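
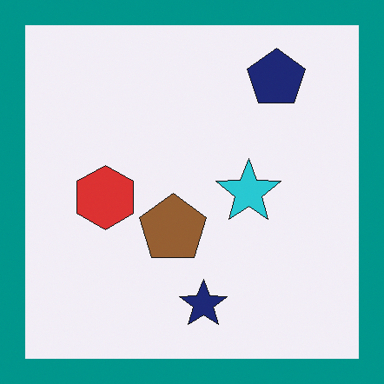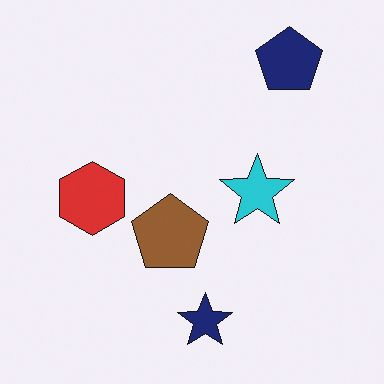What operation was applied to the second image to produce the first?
The first image is the second framed with a teal border.

A solid teal frame runs around the edge of the first image, with the content slightly shrunk inside it.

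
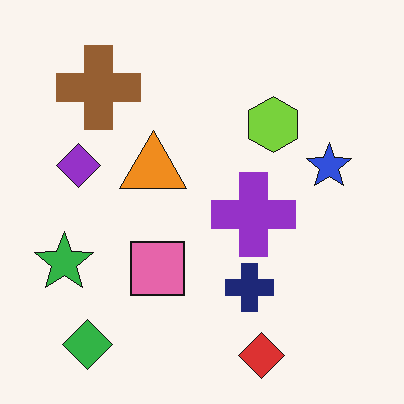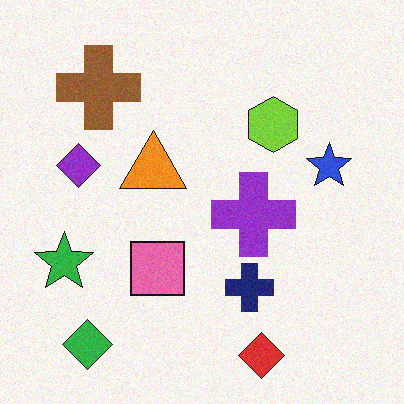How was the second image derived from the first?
The transformation is: degraded with a light layer of grain.

Random speckle covers the whole image, including the flat background.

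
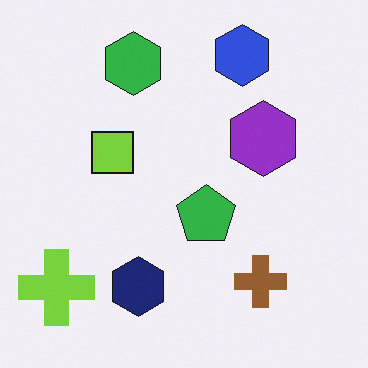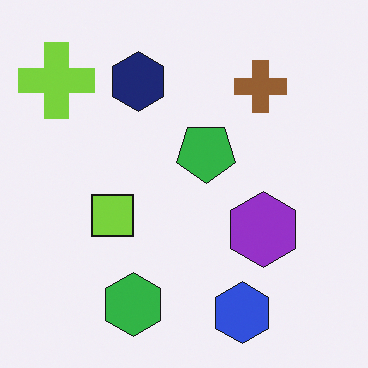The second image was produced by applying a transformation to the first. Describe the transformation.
The image was flipped vertically (top ↔ bottom).

The blue hexagon is in the top of the first image and the bottom of the second — shapes on opposite sides of the horizontal midline have swapped in a mirror flip.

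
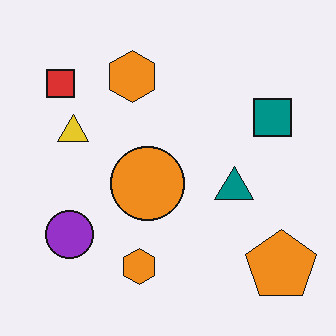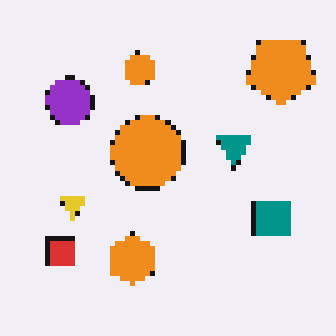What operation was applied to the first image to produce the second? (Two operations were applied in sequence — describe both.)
The transformation is: lightly pixelated (a mild mosaic effect), then flipped vertically (top ↔ bottom).

Shapes are reduced to large square blocks; fine edges and outlines are lost — a downscale-then-upscale (mosaic) effect. The orange pentagon is in the bottom-right of the first image and the top-right of the second — shapes on opposite sides of the horizontal midline have swapped in a mirror flip.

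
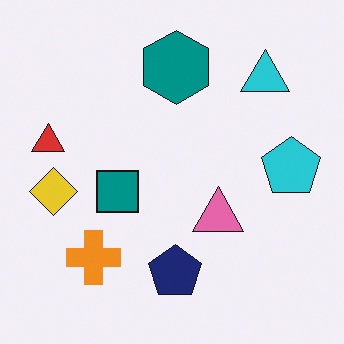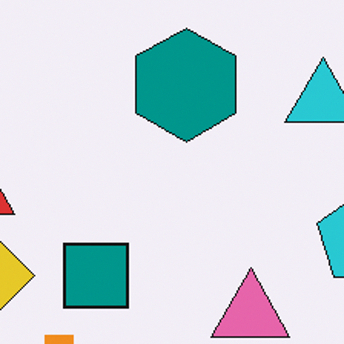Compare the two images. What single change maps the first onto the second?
Cropped to a modestly smaller region and rescaled.

The visible shapes are larger and the field of view is narrower; shapes near the original edges may be partly or wholly outside the frame — a crop-and-rescale.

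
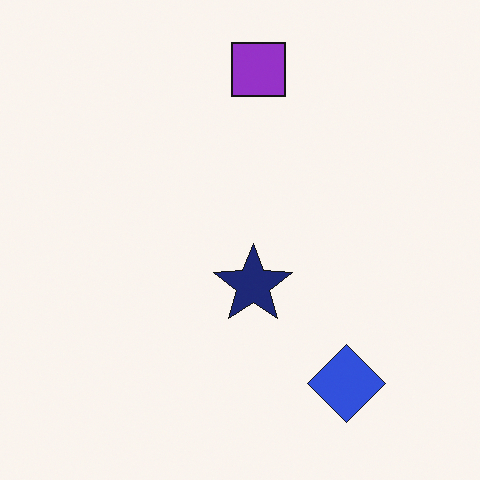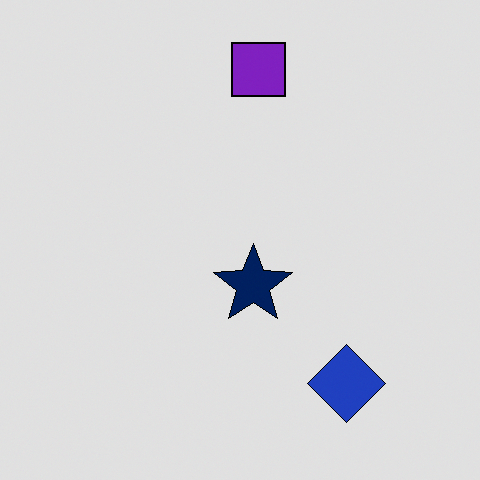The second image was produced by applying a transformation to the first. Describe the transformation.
Posterized to a reduced palette.

Each flat color has snapped to a coarser quantized level — most visibly, the near-white background has dropped to a flat grey.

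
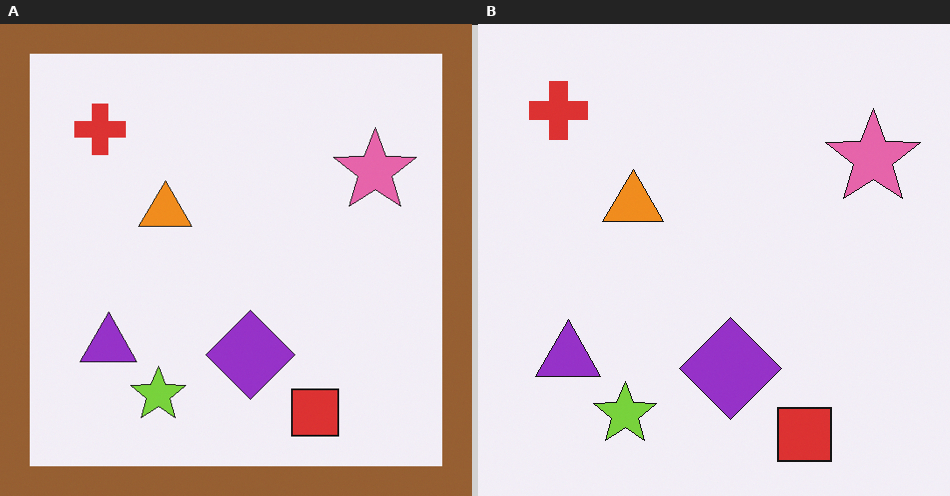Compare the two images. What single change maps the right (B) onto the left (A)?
The image was framed with a brown border.

A solid brown frame runs around the edge of the left (A) image, with the content slightly shrunk inside it.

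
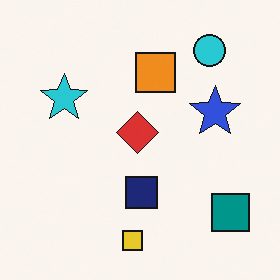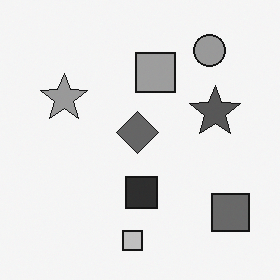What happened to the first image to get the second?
Converted to grayscale.

All color is removed — every shape is now a shade of grey.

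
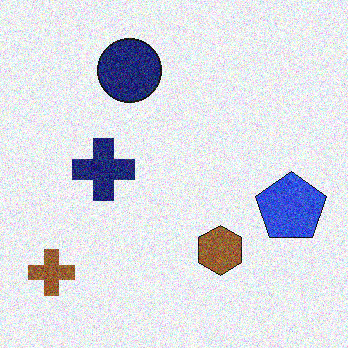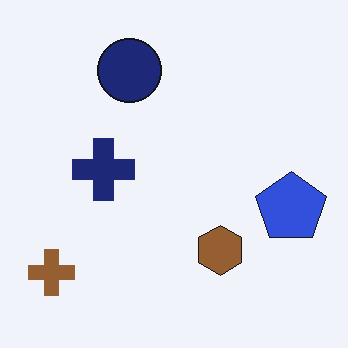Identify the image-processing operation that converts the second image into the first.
The image was degraded with visible gaussian noise.

Random speckle covers the whole image, including the flat background.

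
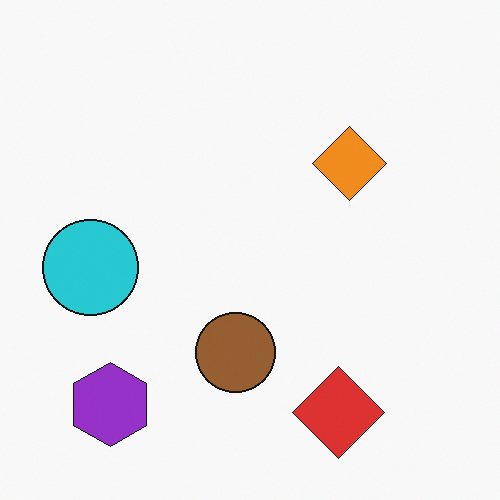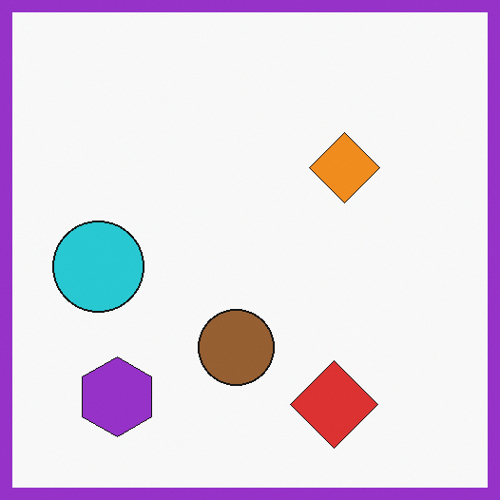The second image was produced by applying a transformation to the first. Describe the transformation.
The transformation is: framed with a purple border.

A solid purple frame runs around the edge of the second image, with the content slightly shrunk inside it.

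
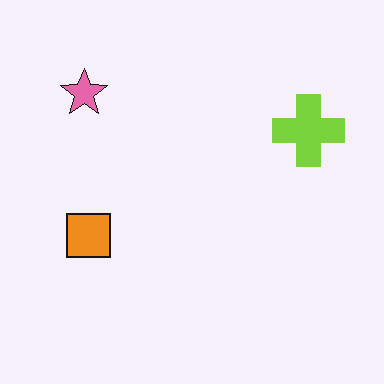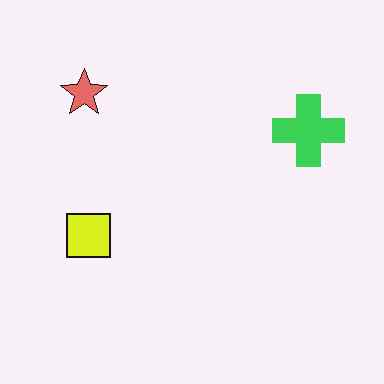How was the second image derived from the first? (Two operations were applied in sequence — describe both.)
The second image is the first hue-shifted by a small amount, then JPEG-compressed with visible artifacts.

Every shape's color has rotated by the same amount around the hue wheel — a uniform hue shift. Blocky 8×8 compression artifacts appear around shape edges and the flat background shows ringing — characteristic JPEG degradation.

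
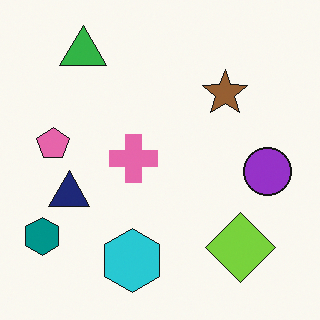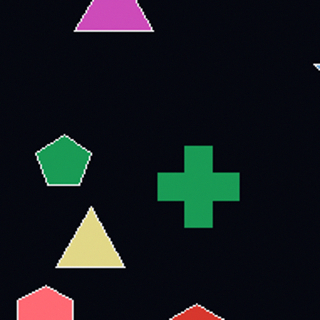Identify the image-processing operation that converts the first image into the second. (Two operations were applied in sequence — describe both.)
Cropped to a noticeably smaller region and rescaled, then color-inverted (negative).

The visible shapes are larger and the field of view is narrower; shapes near the original edges may be partly or wholly outside the frame — a crop-and-rescale. The light background has become dark and every shape's color is its complement — a photographic negative.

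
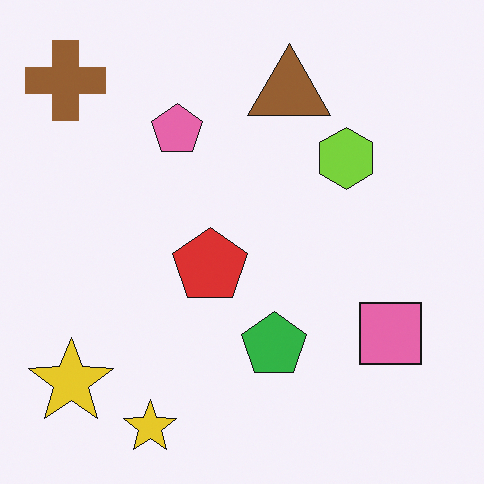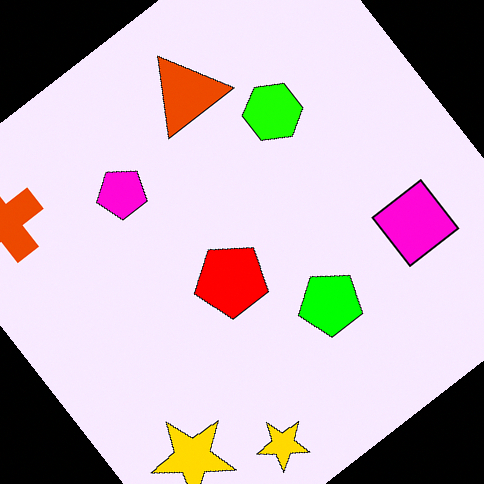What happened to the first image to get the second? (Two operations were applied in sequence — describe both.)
The second image is the first heavily oversaturated, then rotated counter-clockwise by a large amount — several tens of degrees.

All colors are more vivid — a global saturation change. Every shape is tilted by the same angle and the image corners show triangular fill wedges — a whole-image rotation by a non-right angle.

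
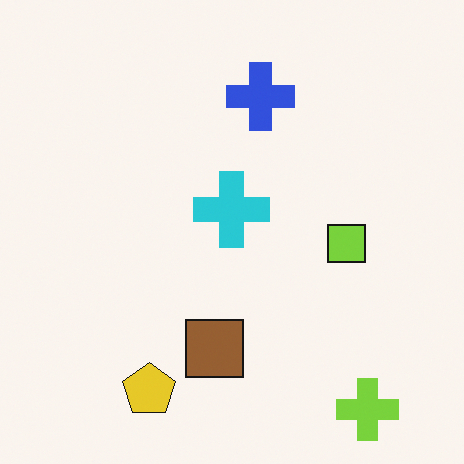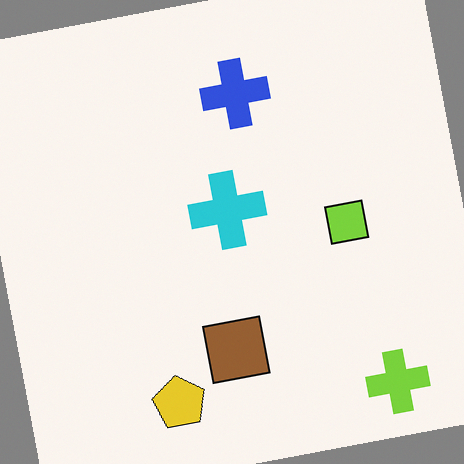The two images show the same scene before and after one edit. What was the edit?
The image was rotated counter-clockwise by a few degrees.

Every shape is tilted by the same angle and the image corners show triangular fill wedges — a whole-image rotation by a non-right angle.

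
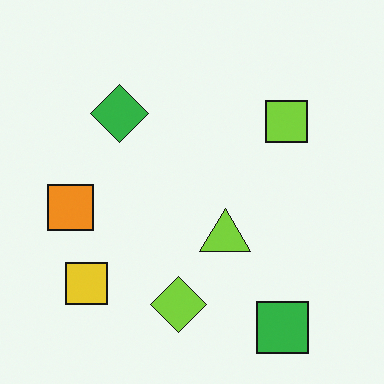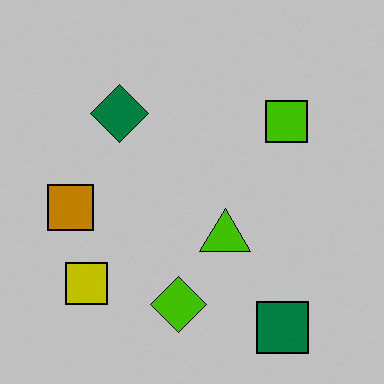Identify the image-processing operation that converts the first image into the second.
The second image is the first heavily posterized to just a handful of flat colors.

Each flat color has snapped to a coarser quantized level — most visibly, the near-white background has dropped to a flat grey.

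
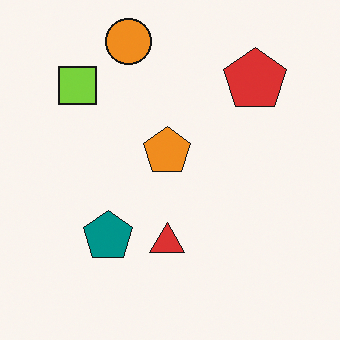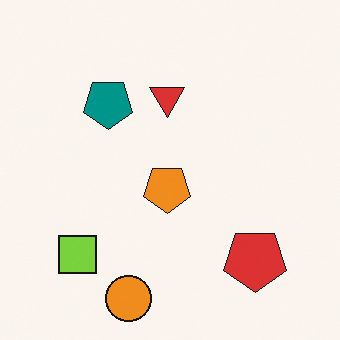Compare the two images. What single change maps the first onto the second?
This is the original image flipped vertically (top ↔ bottom).

The orange circle is in the top of the first image and the bottom of the second — shapes on opposite sides of the horizontal midline have swapped in a mirror flip.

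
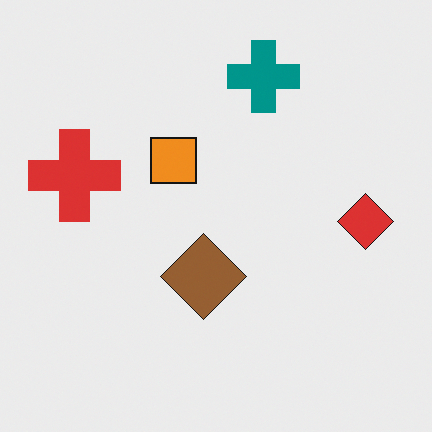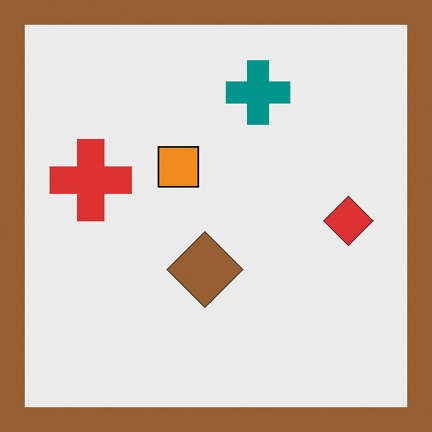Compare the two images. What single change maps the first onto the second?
The second image is the first framed with a brown border.

A solid brown frame runs around the edge of the second image, with the content slightly shrunk inside it.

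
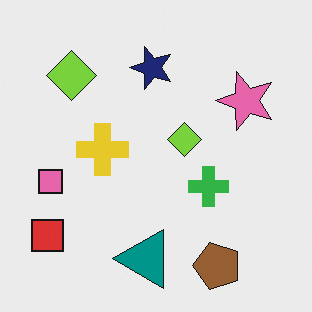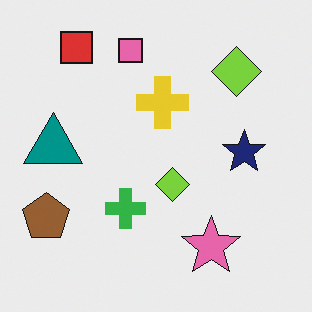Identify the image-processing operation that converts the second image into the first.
The transformation is: rotated 90° counter-clockwise.

The red square sits in the top-left of the second image and the bottom-left of the first — consistent with a whole-image 90° counter-clockwise rotation.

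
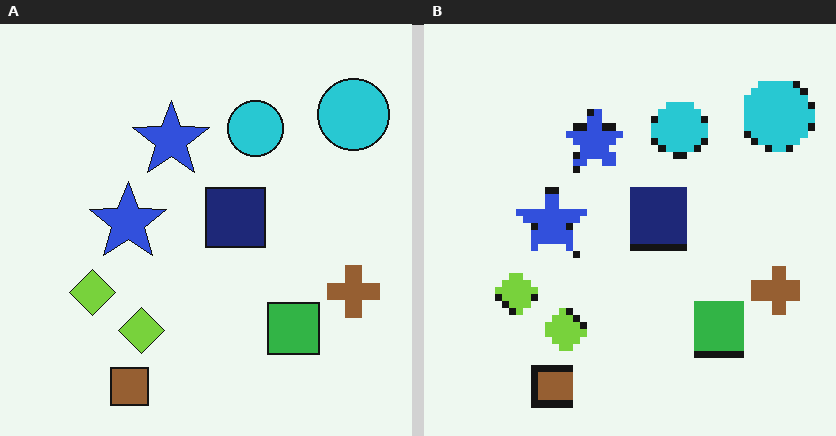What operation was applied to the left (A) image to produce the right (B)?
The image was pixelated into visible square blocks.

Shapes are reduced to large square blocks; fine edges and outlines are lost — a downscale-then-upscale (mosaic) effect.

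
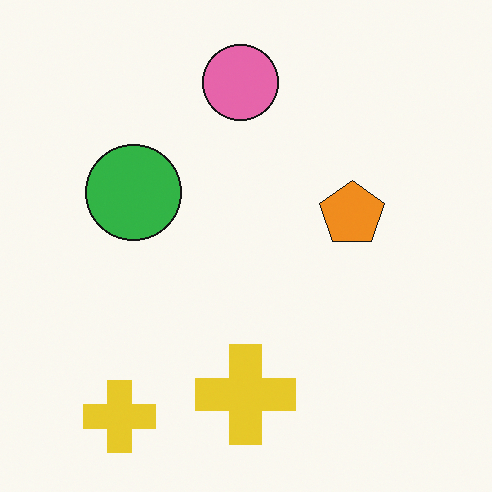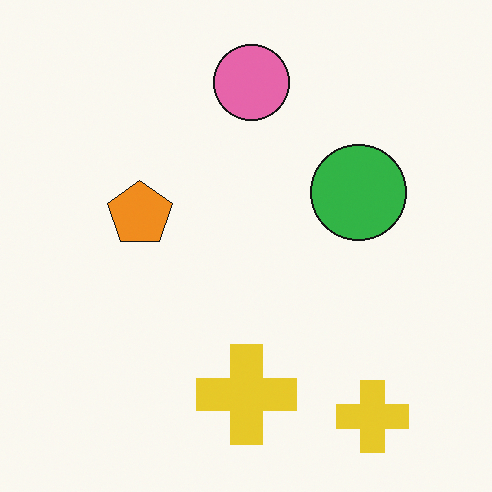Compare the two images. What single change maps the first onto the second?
The image was flipped horizontally (left ↔ right).

The green circle is in the left of the first image and the right of the second — shapes on opposite sides of the vertical midline have swapped in a mirror flip.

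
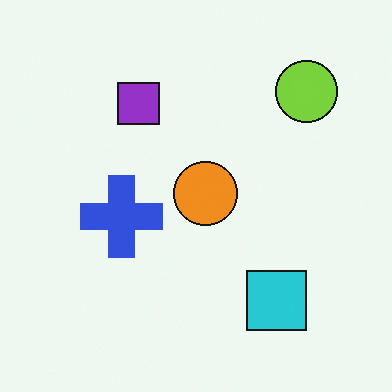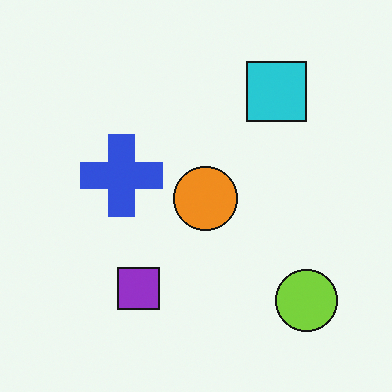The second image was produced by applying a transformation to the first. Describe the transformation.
The transformation is: flipped vertically (top ↔ bottom).

The lime circle is in the top-right of the first image and the bottom-right of the second — shapes on opposite sides of the horizontal midline have swapped in a mirror flip.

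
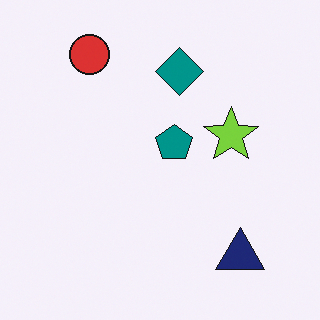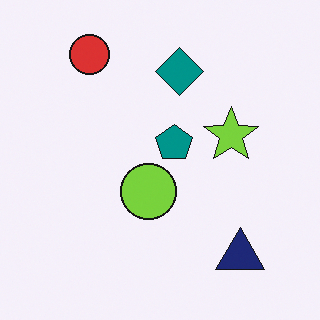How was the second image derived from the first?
Overlaid with an additional lime circle.

A lime circle appears in the second image that is absent from the first.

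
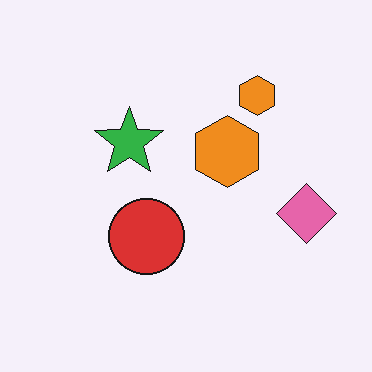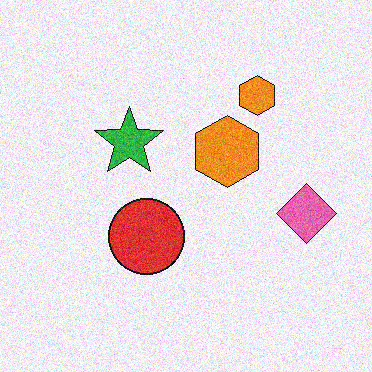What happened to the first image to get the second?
The image was degraded with visible gaussian noise.

Random speckle covers the whole image, including the flat background.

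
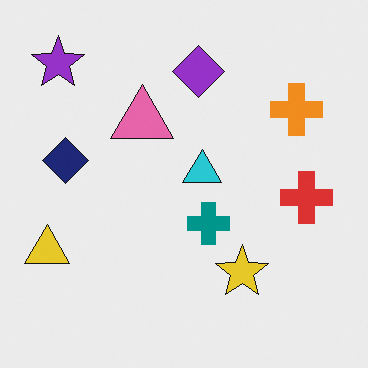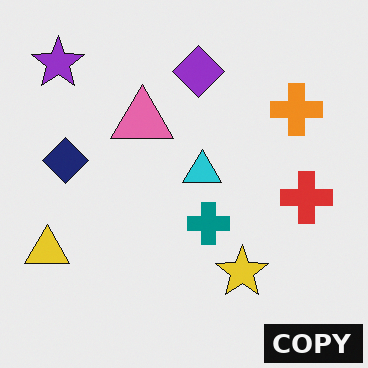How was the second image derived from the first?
This is the original image watermarked with the text "COPY" in the lower-right corner.

A dark label reading "COPY" appears in the lower-right corner.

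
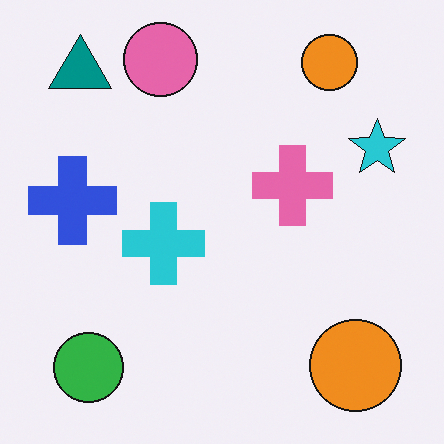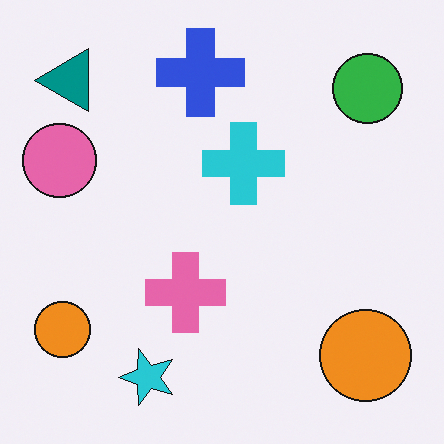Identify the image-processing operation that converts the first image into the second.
This is the original image transposed (reflected across the top-left ↔ bottom-right diagonal).

Shapes have swapped their row and column positions — what was in the top-right is now in the bottom-left — a diagonal reflection.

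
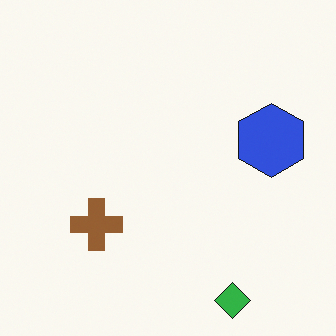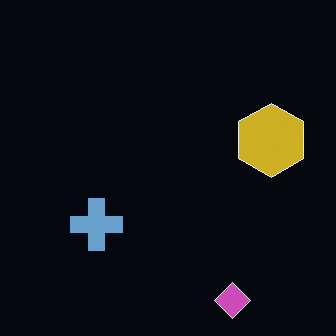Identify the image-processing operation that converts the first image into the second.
The transformation is: color-inverted (negative).

The light background has become dark and every shape's color is its complement — a photographic negative.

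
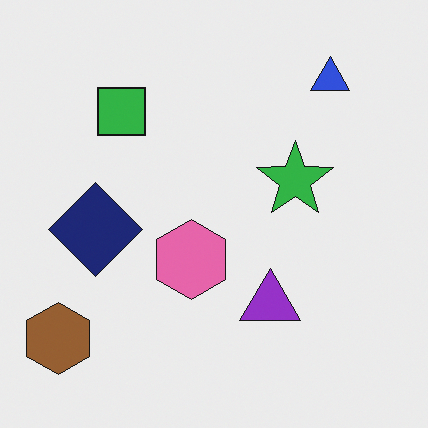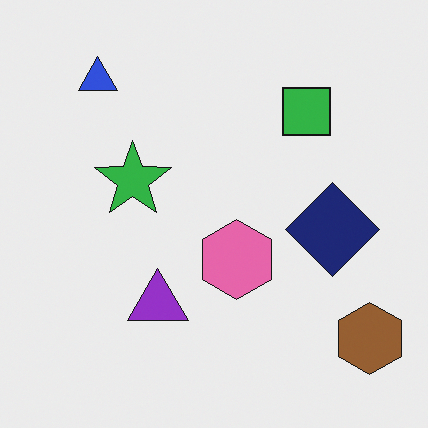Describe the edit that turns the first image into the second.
It was flipped horizontally (left ↔ right).

The brown hexagon is in the bottom-left of the first image and the bottom-right of the second — shapes on opposite sides of the vertical midline have swapped in a mirror flip.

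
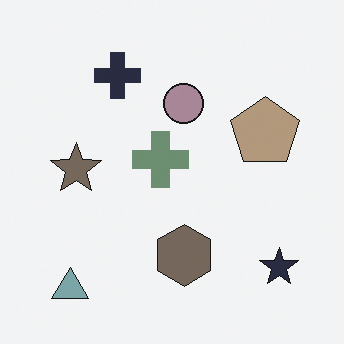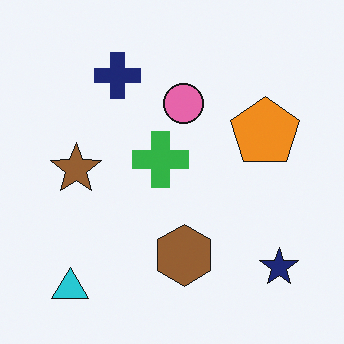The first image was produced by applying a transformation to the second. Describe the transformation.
This is the original image made much more muted (saturation change).

All colors are more muted and greyish — a global saturation change.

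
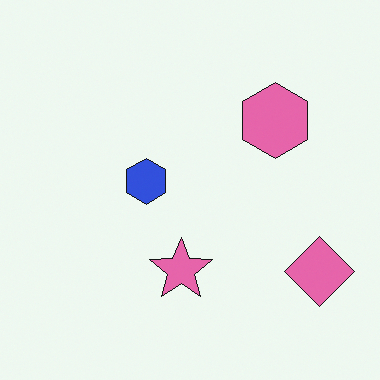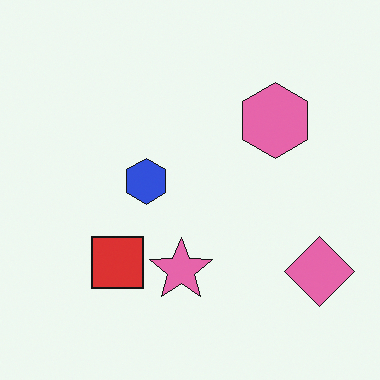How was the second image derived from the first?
The transformation is: overlaid with an additional red square.

A red square appears in the second image that is absent from the first.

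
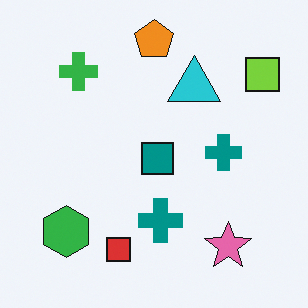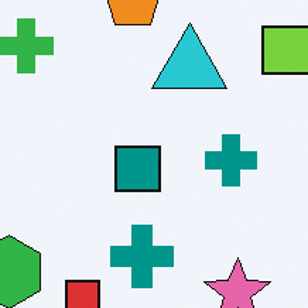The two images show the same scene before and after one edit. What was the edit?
The transformation is: cropped to a modestly smaller region and rescaled.

The visible shapes are larger and the field of view is narrower; shapes near the original edges may be partly or wholly outside the frame — a crop-and-rescale.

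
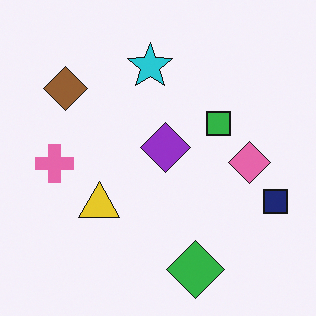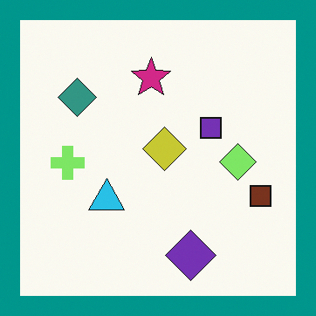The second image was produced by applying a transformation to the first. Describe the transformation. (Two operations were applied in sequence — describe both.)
The transformation is: hue-shifted through roughly a third of the color wheel, then framed with a teal border.

Every shape's color has rotated by the same amount around the hue wheel — a uniform hue shift. A solid teal frame runs around the edge of the second image, with the content slightly shrunk inside it.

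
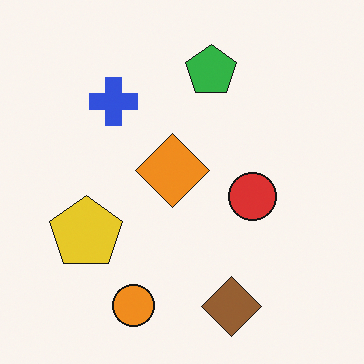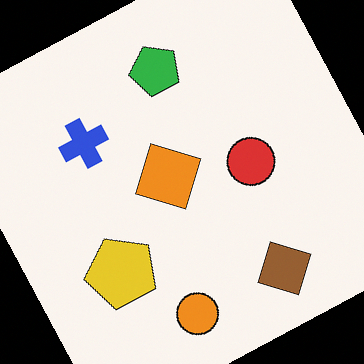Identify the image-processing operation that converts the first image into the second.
It was rotated counter-clockwise by a clearly visible amount.

Every shape is tilted by the same angle and the image corners show triangular fill wedges — a whole-image rotation by a non-right angle.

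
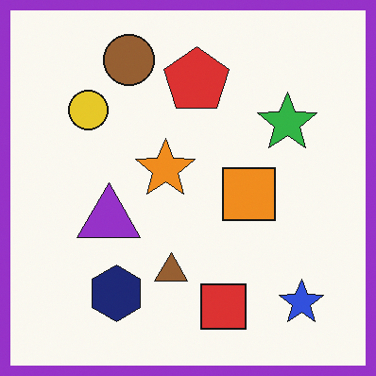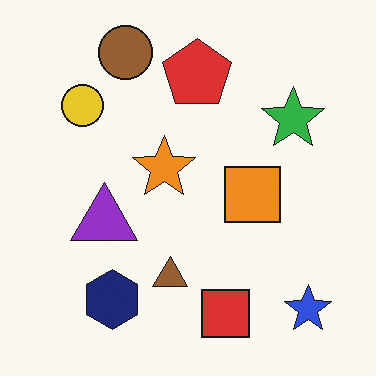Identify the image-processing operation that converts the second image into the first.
Framed with a purple border.

A solid purple frame runs around the edge of the first image, with the content slightly shrunk inside it.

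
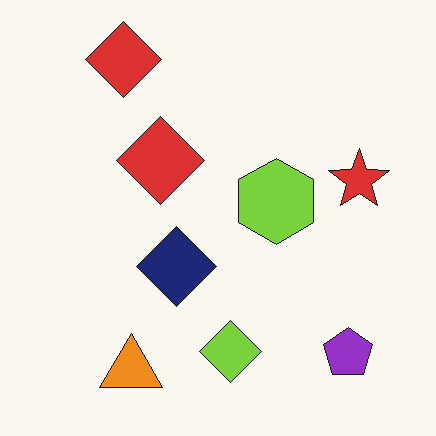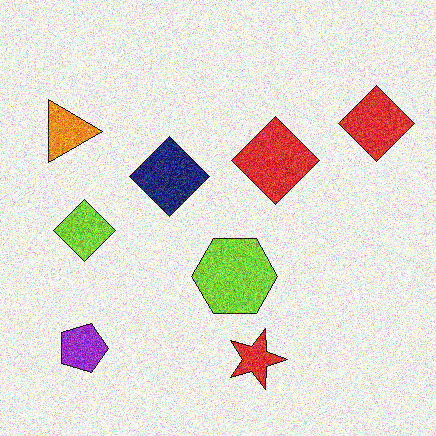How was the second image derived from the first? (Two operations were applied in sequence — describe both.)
The image was rotated 90° clockwise, then degraded with strong gaussian noise.

The purple pentagon sits in the bottom-right of the first image and the bottom-left of the second — consistent with a whole-image 90° clockwise rotation. Random speckle covers the whole image, including the flat background.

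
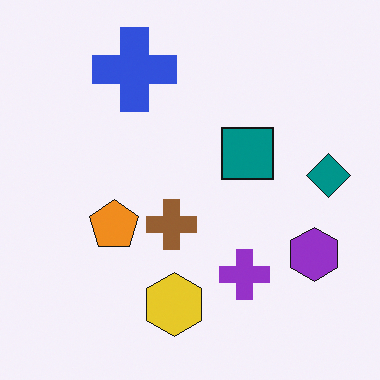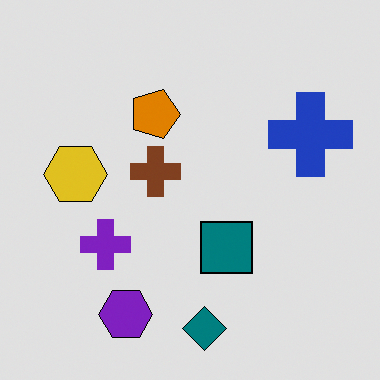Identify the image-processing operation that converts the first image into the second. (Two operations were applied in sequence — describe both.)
It was posterized to a reduced palette, then rotated 90° clockwise.

Each flat color has snapped to a coarser quantized level — most visibly, the near-white background has dropped to a flat grey. The purple hexagon sits in the bottom-right of the first image and the bottom-left of the second — consistent with a whole-image 90° clockwise rotation.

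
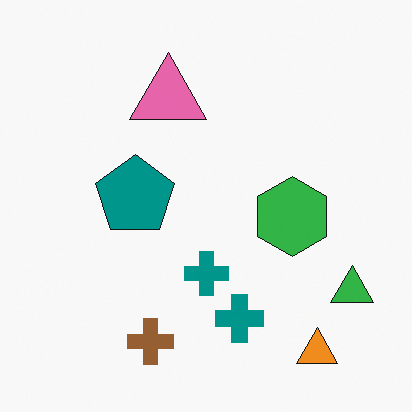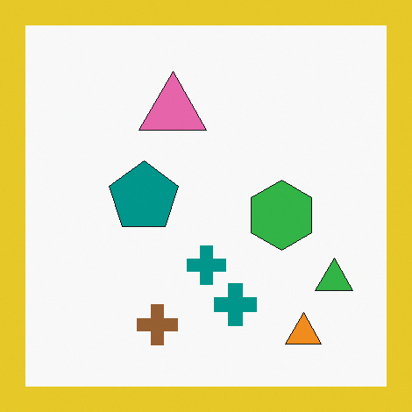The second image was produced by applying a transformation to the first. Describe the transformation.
The second image is the first framed with a yellow border.

A solid yellow frame runs around the edge of the second image, with the content slightly shrunk inside it.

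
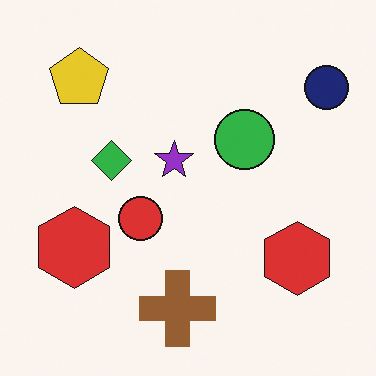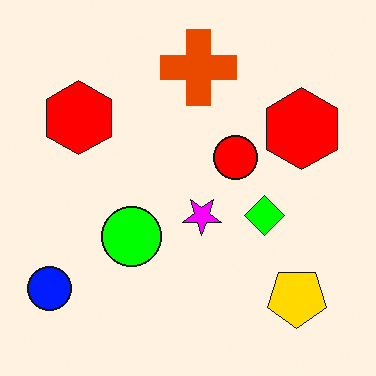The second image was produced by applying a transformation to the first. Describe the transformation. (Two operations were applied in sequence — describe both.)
The image was heavily oversaturated, then rotated 180°.

All colors are more vivid — a global saturation change. The navy circle sits in the top-right of the first image and the bottom-left of the second — consistent with a whole-image 180° rotation.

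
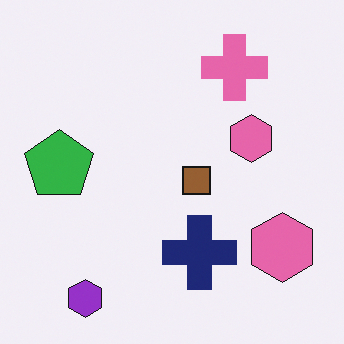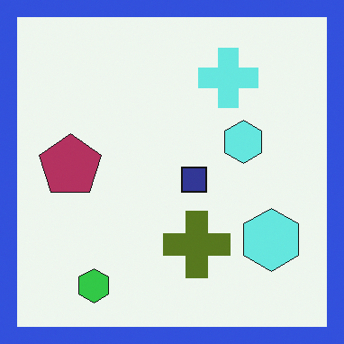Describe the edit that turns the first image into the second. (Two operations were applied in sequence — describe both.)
This is the original image hue-shifted through roughly half the color wheel, then framed with a blue border.

Every shape's color has rotated by the same amount around the hue wheel — a uniform hue shift. A solid blue frame runs around the edge of the second image, with the content slightly shrunk inside it.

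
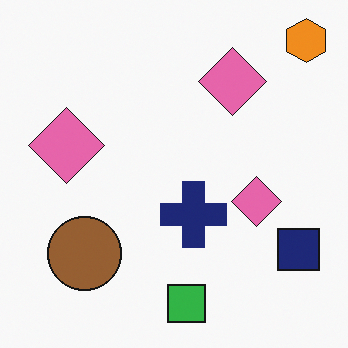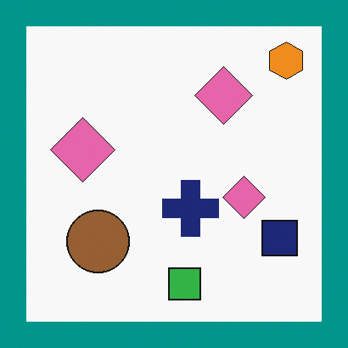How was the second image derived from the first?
Framed with a teal border.

A solid teal frame runs around the edge of the second image, with the content slightly shrunk inside it.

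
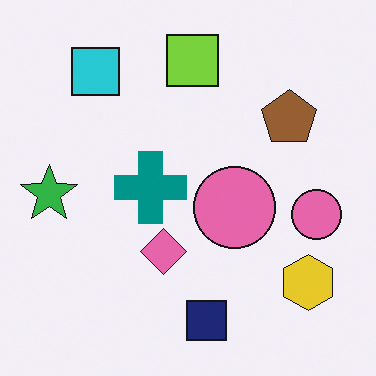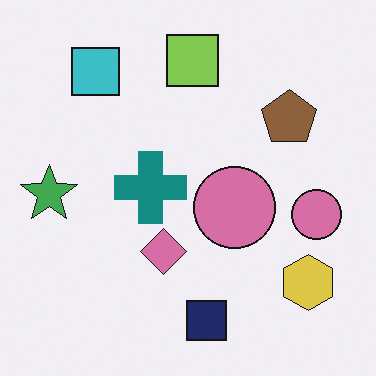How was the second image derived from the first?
Slightly desaturated.

All colors are more muted and greyish — a global saturation change.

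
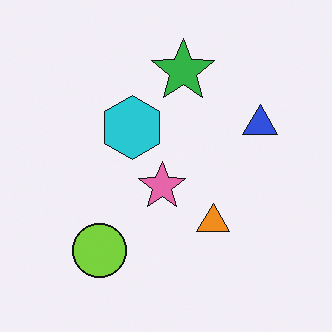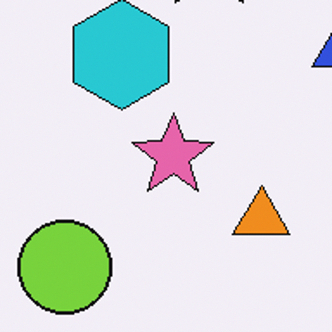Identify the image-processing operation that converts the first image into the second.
The second image is the first cropped to a noticeably smaller region and rescaled.

The visible shapes are larger and the field of view is narrower; shapes near the original edges may be partly or wholly outside the frame — a crop-and-rescale.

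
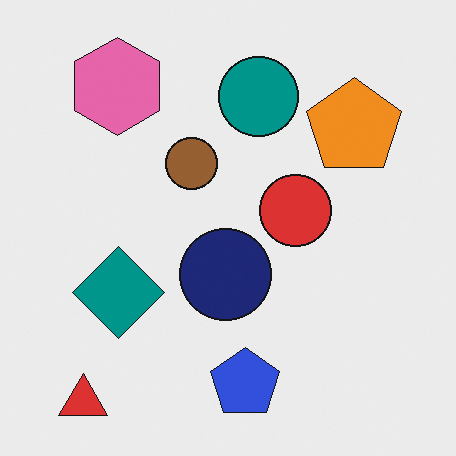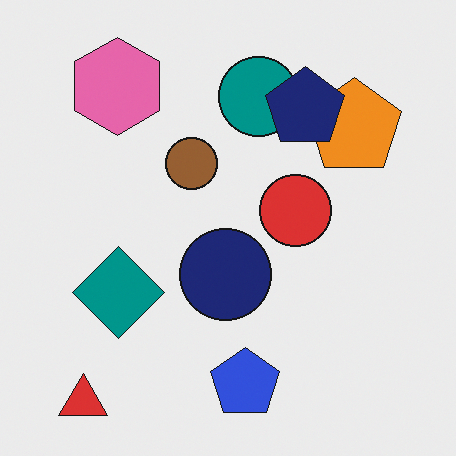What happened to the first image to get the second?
The second image is the first overlaid with an additional navy pentagon.

A navy pentagon appears in the second image that is absent from the first.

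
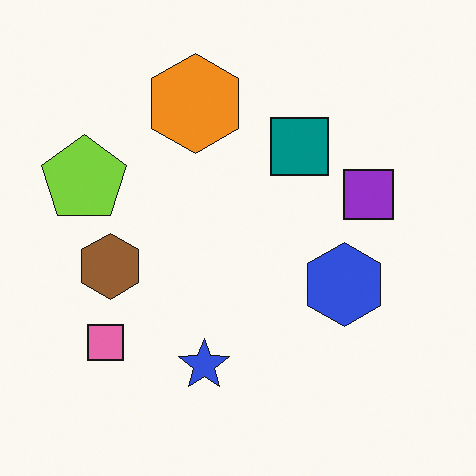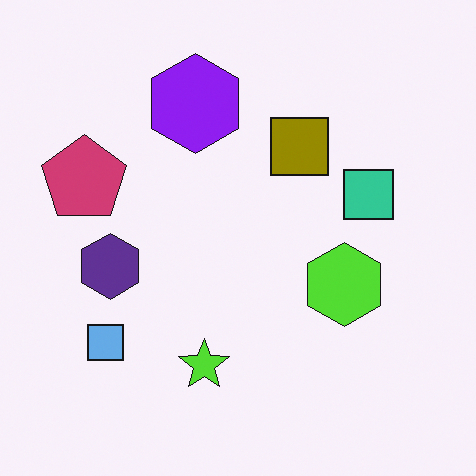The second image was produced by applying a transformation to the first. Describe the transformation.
It was hue-shifted by a large amount.

Every shape's color has rotated by the same amount around the hue wheel — a uniform hue shift.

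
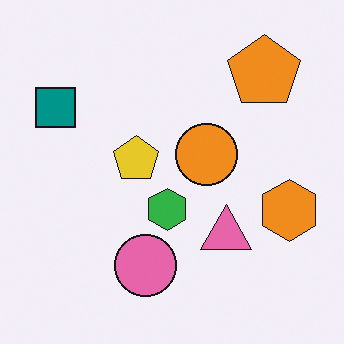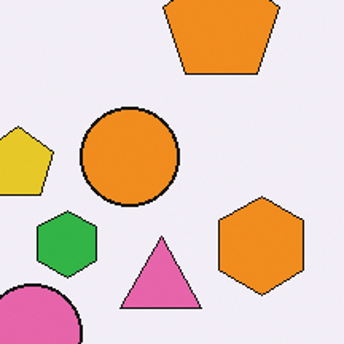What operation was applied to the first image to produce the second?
The transformation is: cropped to a modestly smaller region and rescaled.

The visible shapes are larger and the field of view is narrower; shapes near the original edges may be partly or wholly outside the frame — a crop-and-rescale.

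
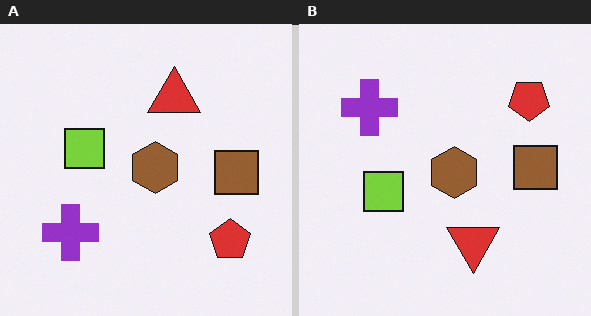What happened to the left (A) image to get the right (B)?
The transformation is: flipped vertically (top ↔ bottom).

The red triangle is in the top of the left (A) image and the bottom of the right (B) — shapes on opposite sides of the horizontal midline have swapped in a mirror flip.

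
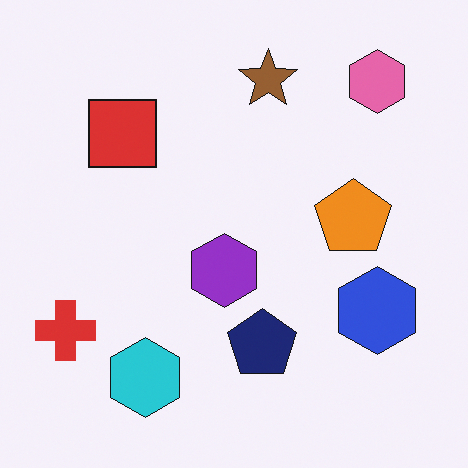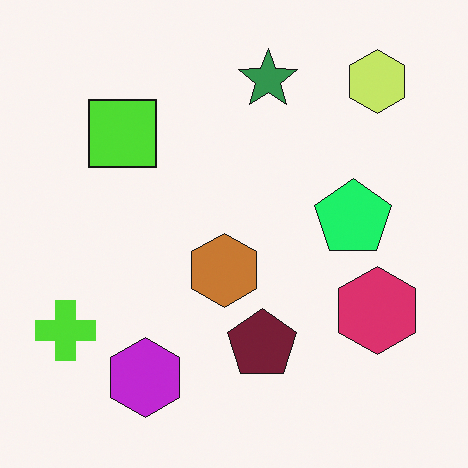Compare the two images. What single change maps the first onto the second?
It was hue-shifted noticeably.

Every shape's color has rotated by the same amount around the hue wheel — a uniform hue shift.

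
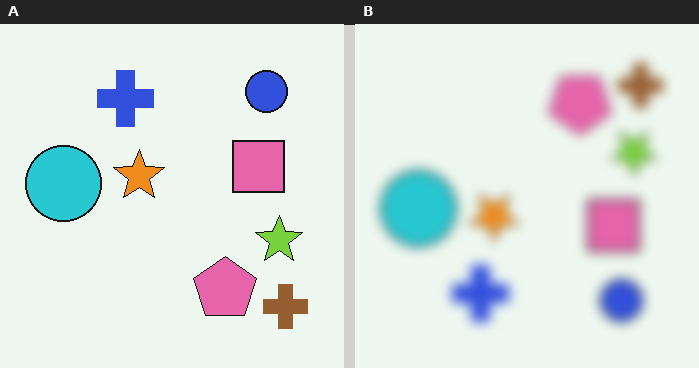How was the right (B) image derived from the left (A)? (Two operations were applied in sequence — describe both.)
The right (B) image is the left (A) flipped vertically (top ↔ bottom), then strongly gaussian-blurred.

The brown cross is in the bottom-right of the left (A) image and the top-right of the right (B) — shapes on opposite sides of the horizontal midline have swapped in a mirror flip. Shape edges and outlines are uniformly softened across the whole image.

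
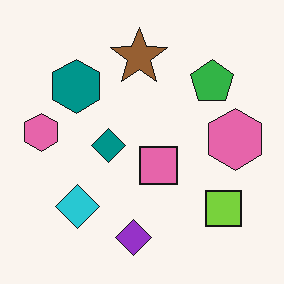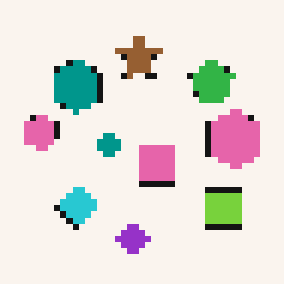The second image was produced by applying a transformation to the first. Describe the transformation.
The second image is the first moderately pixelated.

Shapes are reduced to large square blocks; fine edges and outlines are lost — a downscale-then-upscale (mosaic) effect.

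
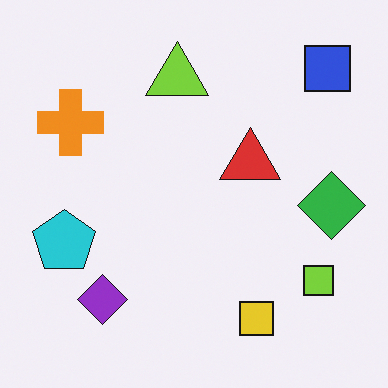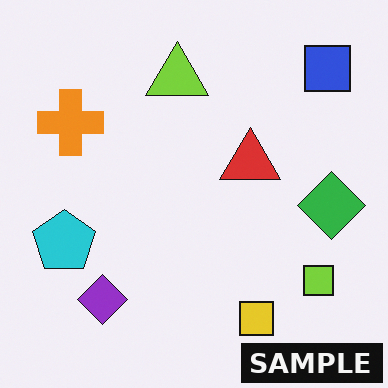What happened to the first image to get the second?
The transformation is: watermarked with the text "SAMPLE" in the lower-right corner.

A dark label reading "SAMPLE" appears in the lower-right corner.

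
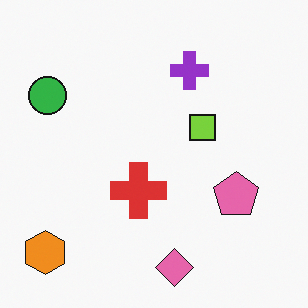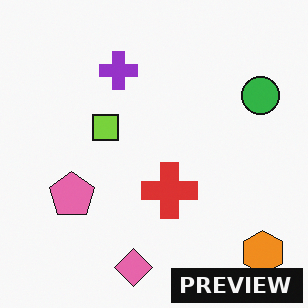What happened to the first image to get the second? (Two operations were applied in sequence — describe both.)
The transformation is: flipped horizontally (left ↔ right), then watermarked with the text "PREVIEW" in the lower-right corner.

The orange hexagon is in the bottom-left of the first image and the bottom-right of the second — shapes on opposite sides of the vertical midline have swapped in a mirror flip. A dark label reading "PREVIEW" appears in the lower-right corner.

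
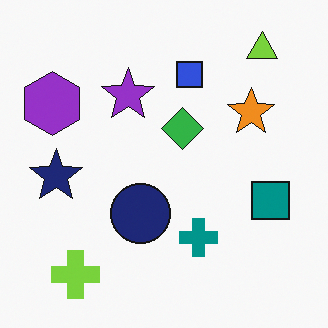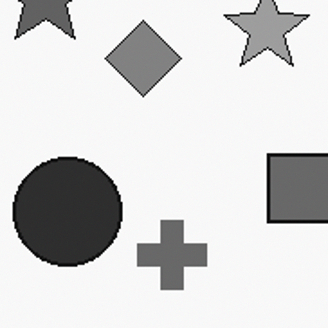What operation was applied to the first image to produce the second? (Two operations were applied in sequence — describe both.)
The second image is the first converted to grayscale, then cropped tightly and scaled back up.

All color is removed — every shape is now a shade of grey. The visible shapes are larger and the field of view is narrower; shapes near the original edges may be partly or wholly outside the frame — a crop-and-rescale.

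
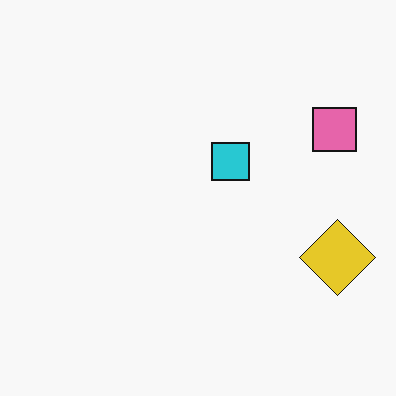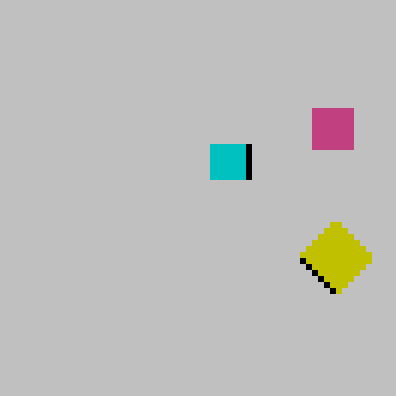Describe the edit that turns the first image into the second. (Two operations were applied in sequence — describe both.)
The transformation is: heavily posterized to just a handful of flat colors, then pixelated into visible square blocks.

Each flat color has snapped to a coarser quantized level — most visibly, the near-white background has dropped to a flat grey. Shapes are reduced to large square blocks; fine edges and outlines are lost — a downscale-then-upscale (mosaic) effect.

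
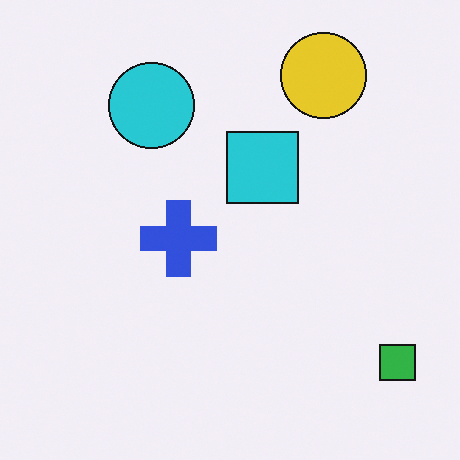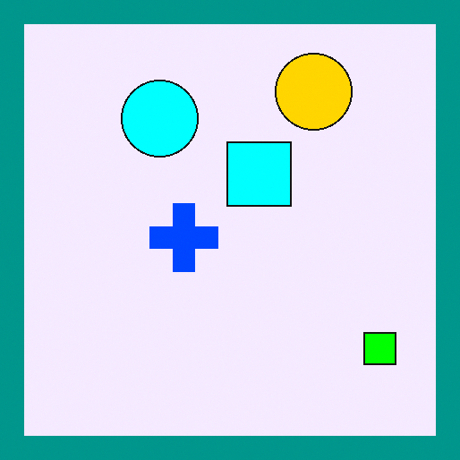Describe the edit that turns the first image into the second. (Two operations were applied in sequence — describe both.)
The image was heavily oversaturated, then framed with a teal border.

All colors are more vivid — a global saturation change. A solid teal frame runs around the edge of the second image, with the content slightly shrunk inside it.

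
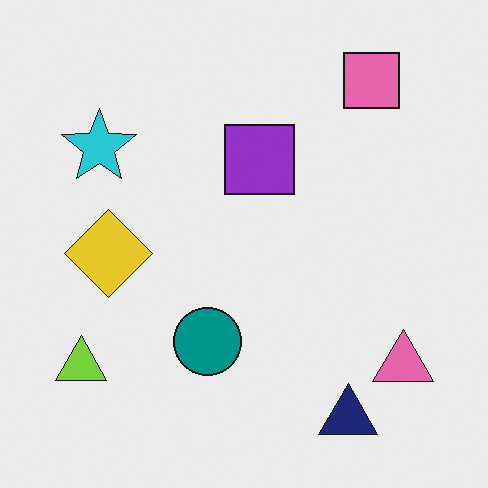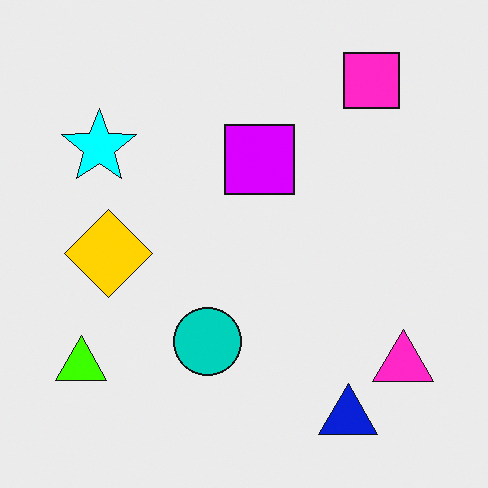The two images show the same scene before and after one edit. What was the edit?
Heavily oversaturated.

All colors are more vivid — a global saturation change.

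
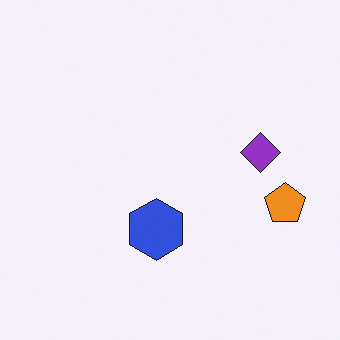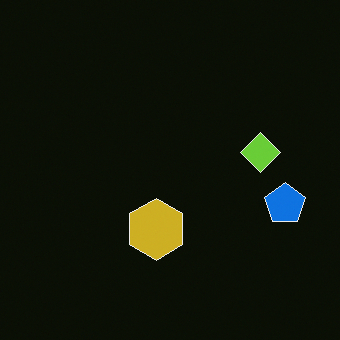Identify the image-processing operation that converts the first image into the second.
This is the original image color-inverted (negative).

The light background has become dark and every shape's color is its complement — a photographic negative.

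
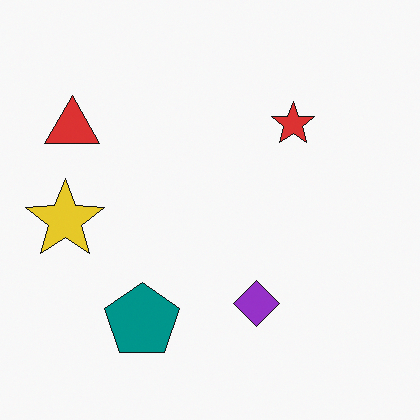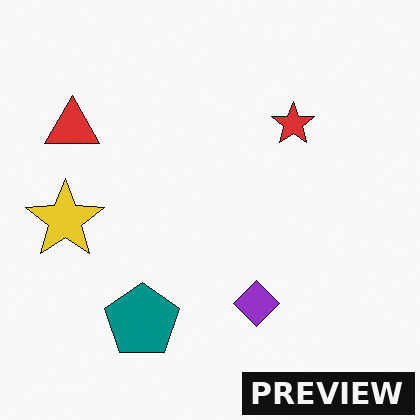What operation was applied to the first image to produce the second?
It was watermarked with the text "PREVIEW" in the lower-right corner.

A dark label reading "PREVIEW" appears in the lower-right corner.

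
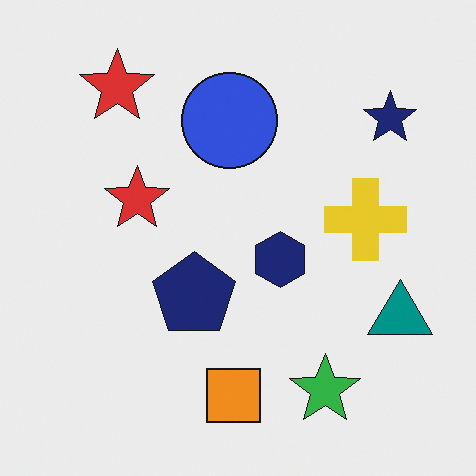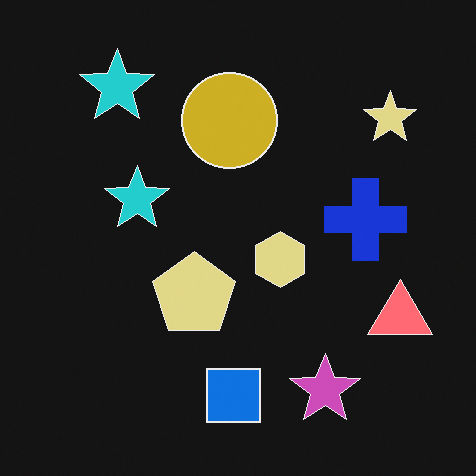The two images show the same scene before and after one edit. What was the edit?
The second image is the first color-inverted (negative).

The light background has become dark and every shape's color is its complement — a photographic negative.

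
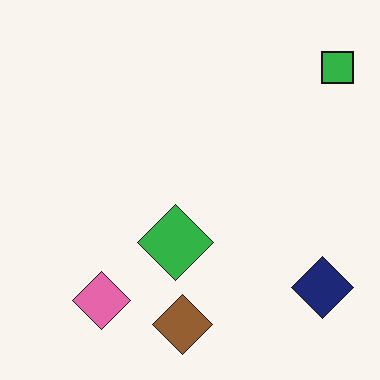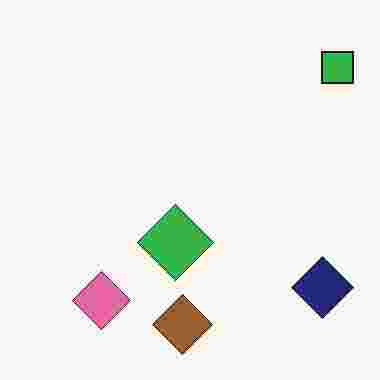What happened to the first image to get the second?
It was heavily JPEG-compressed with obvious blocking artifacts.

Blocky 8×8 compression artifacts appear around shape edges and the flat background shows ringing — characteristic JPEG degradation.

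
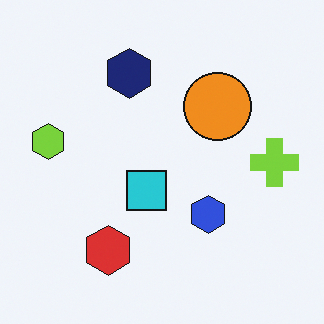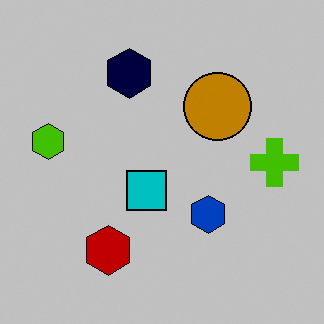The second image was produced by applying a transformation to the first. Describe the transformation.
The transformation is: heavily posterized to just a handful of flat colors.

Each flat color has snapped to a coarser quantized level — most visibly, the near-white background has dropped to a flat grey.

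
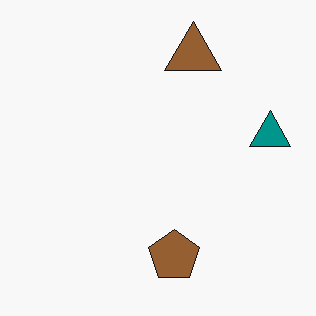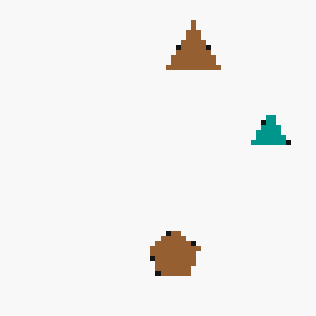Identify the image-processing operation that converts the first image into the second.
This is the original image lightly pixelated (a mild mosaic effect).

Shapes are reduced to large square blocks; fine edges and outlines are lost — a downscale-then-upscale (mosaic) effect.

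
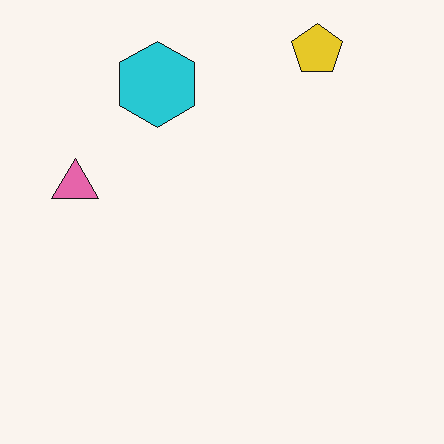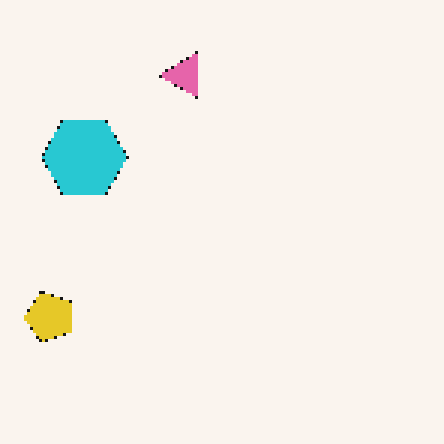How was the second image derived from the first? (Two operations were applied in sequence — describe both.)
This is the original image transposed (reflected across the top-left ↔ bottom-right diagonal), then lightly pixelated (a mild mosaic effect).

Shapes have swapped their row and column positions — what was in the top-right is now in the bottom-left — a diagonal reflection. Shapes are reduced to large square blocks; fine edges and outlines are lost — a downscale-then-upscale (mosaic) effect.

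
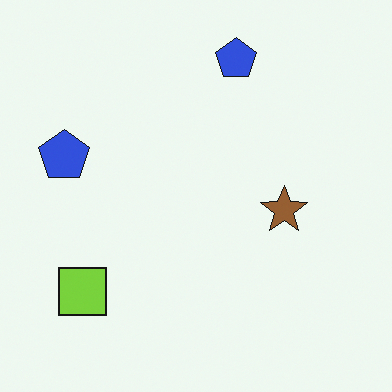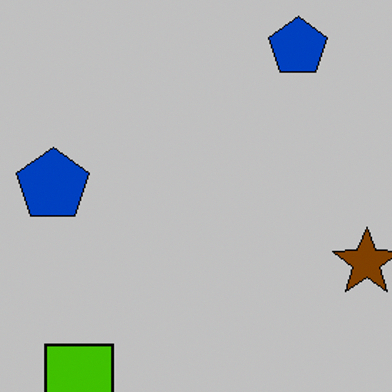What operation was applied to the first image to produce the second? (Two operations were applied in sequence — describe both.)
Aggressively posterized, then cropped slightly and scaled back up.

Each flat color has snapped to a coarser quantized level — most visibly, the near-white background has dropped to a flat grey. The visible shapes are larger and the field of view is narrower; shapes near the original edges may be partly or wholly outside the frame — a crop-and-rescale.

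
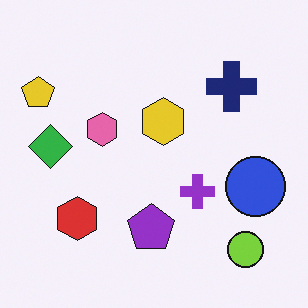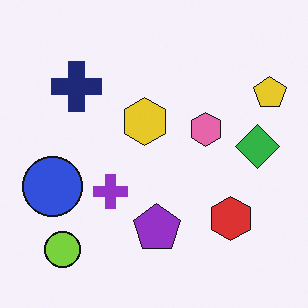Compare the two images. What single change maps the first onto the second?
The image was flipped horizontally (left ↔ right).

The yellow pentagon is in the top-left of the first image and the top-right of the second — shapes on opposite sides of the vertical midline have swapped in a mirror flip.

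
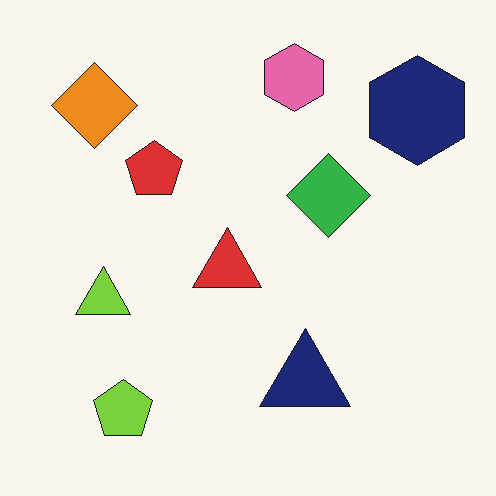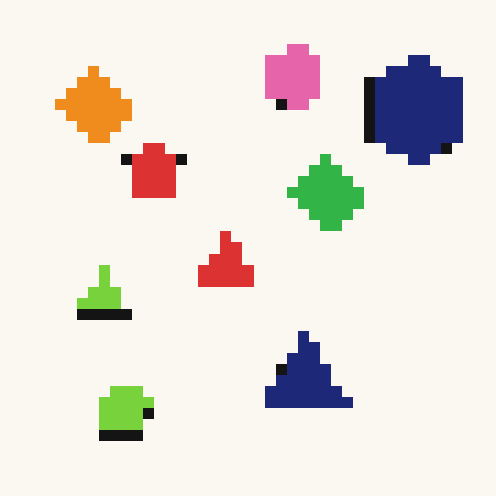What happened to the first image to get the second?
The second image is the first coarsely pixelated.

Shapes are reduced to large square blocks; fine edges and outlines are lost — a downscale-then-upscale (mosaic) effect.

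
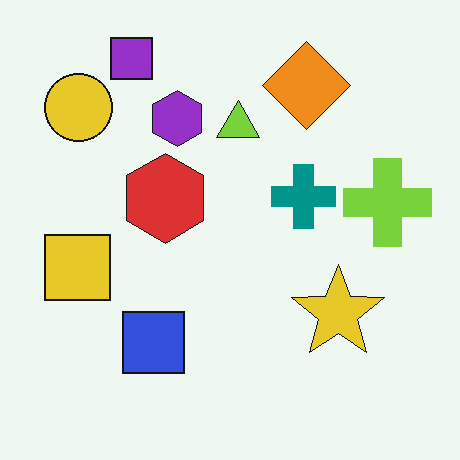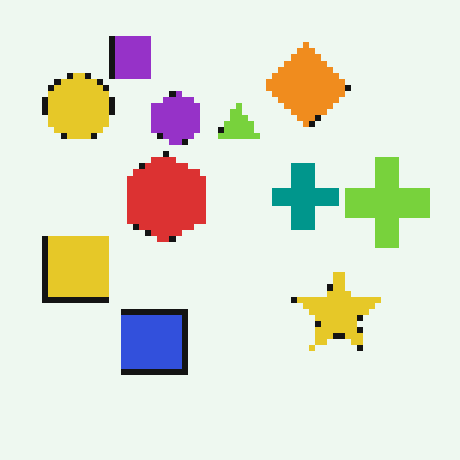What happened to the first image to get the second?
The image was moderately pixelated.

Shapes are reduced to large square blocks; fine edges and outlines are lost — a downscale-then-upscale (mosaic) effect.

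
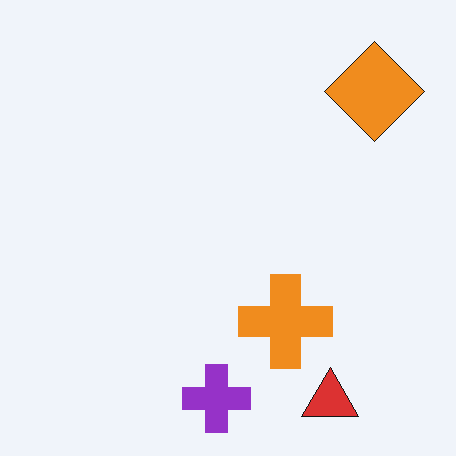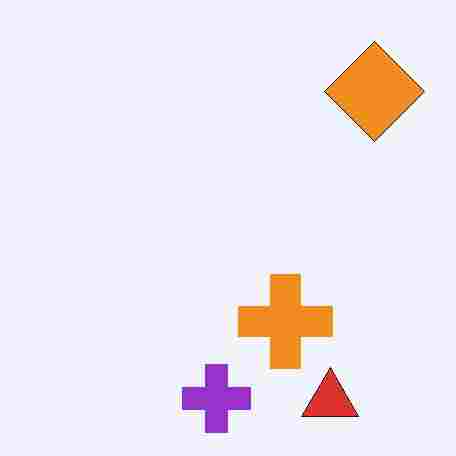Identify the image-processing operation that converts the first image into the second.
The transformation is: degraded with heavy JPEG compression.

Blocky 8×8 compression artifacts appear around shape edges and the flat background shows ringing — characteristic JPEG degradation.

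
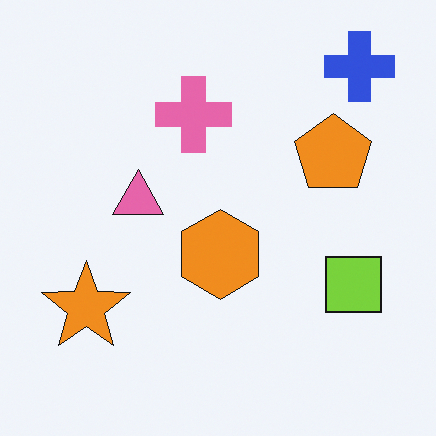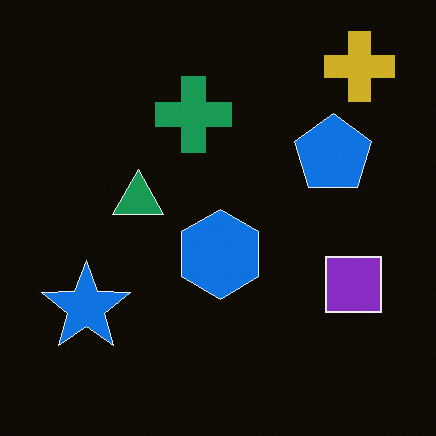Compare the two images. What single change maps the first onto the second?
The transformation is: color-inverted (negative).

The light background has become dark and every shape's color is its complement — a photographic negative.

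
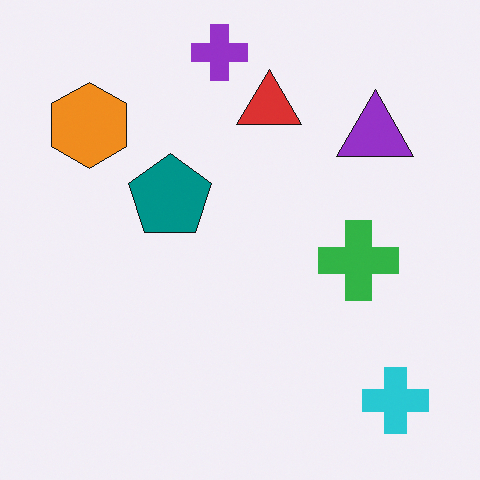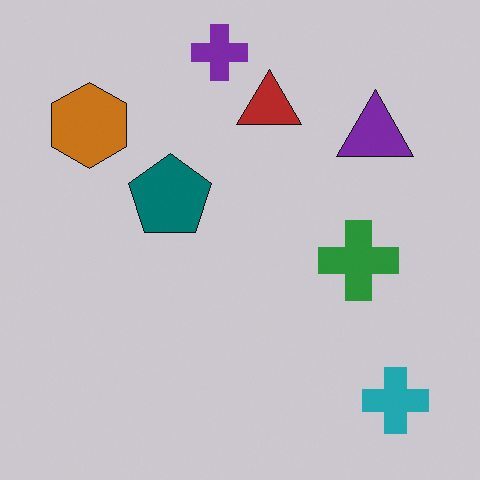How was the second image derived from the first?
The image was slightly darkened.

Every pixel — background and shapes alike — is uniformly darkened.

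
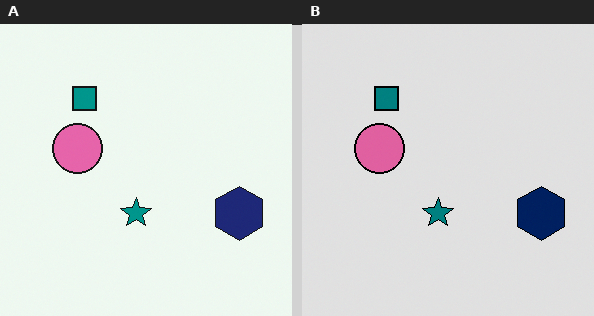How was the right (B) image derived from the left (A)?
It was posterized to a reduced palette.

Each flat color has snapped to a coarser quantized level — most visibly, the near-white background has dropped to a flat grey.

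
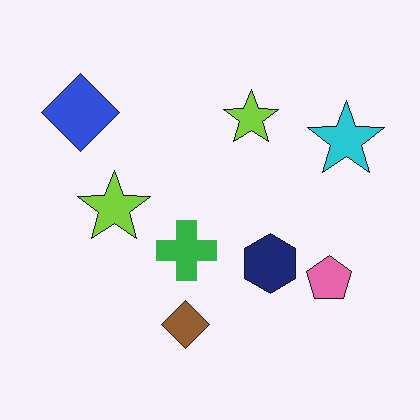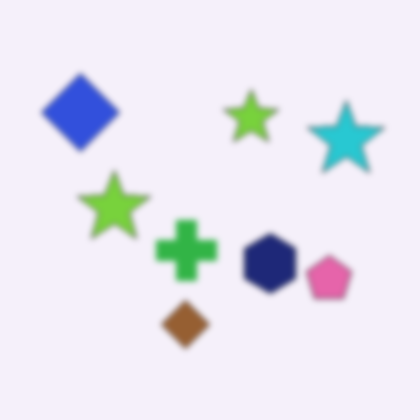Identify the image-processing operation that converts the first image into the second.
The image was moderately blurred.

Shape edges and outlines are uniformly softened across the whole image.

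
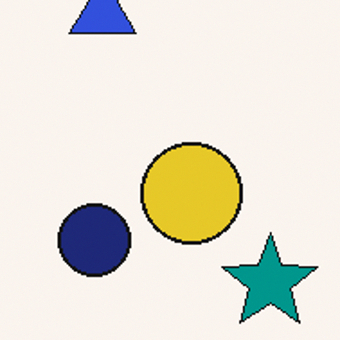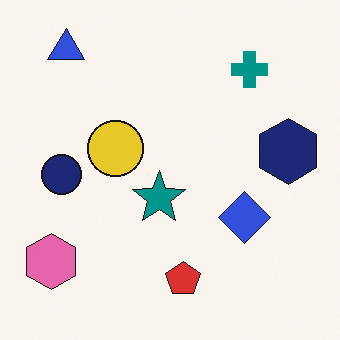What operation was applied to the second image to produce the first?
The first image is the second cropped to a noticeably smaller region and rescaled.

The visible shapes are larger and the field of view is narrower; shapes near the original edges may be partly or wholly outside the frame — a crop-and-rescale.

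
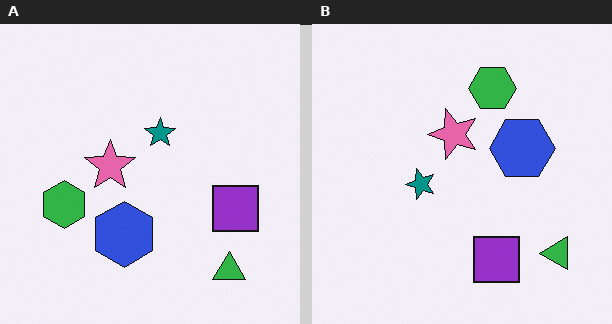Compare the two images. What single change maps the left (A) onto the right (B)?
The right (B) image is the left (A) transposed (reflected across the top-left ↔ bottom-right diagonal).

Shapes have swapped their row and column positions — what was in the top-right is now in the bottom-left — a diagonal reflection.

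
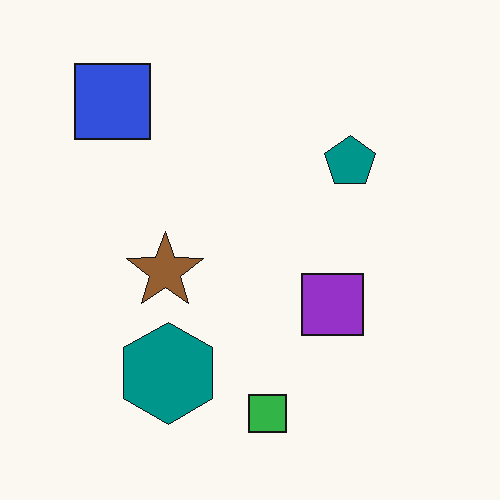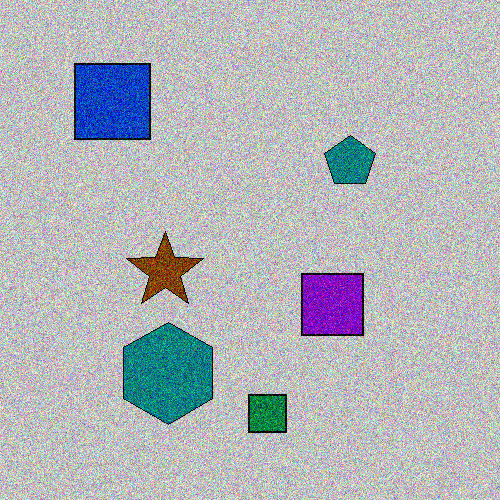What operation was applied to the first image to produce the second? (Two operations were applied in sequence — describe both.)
Heavily posterized to just a handful of flat colors, then degraded with strong gaussian noise.

Each flat color has snapped to a coarser quantized level — most visibly, the near-white background has dropped to a flat grey. Random speckle covers the whole image, including the flat background.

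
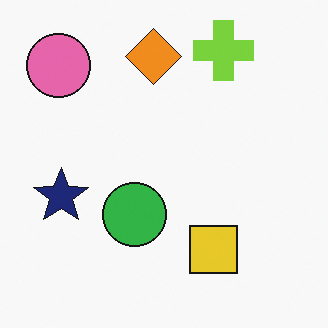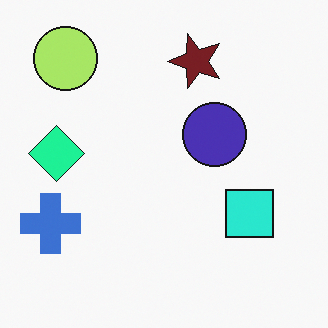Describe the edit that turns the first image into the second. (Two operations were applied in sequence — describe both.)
It was hue-shifted by a moderate amount, then transposed (reflected across the top-left ↔ bottom-right diagonal).

Every shape's color has rotated by the same amount around the hue wheel — a uniform hue shift. Shapes have swapped their row and column positions — what was in the top-right is now in the bottom-left — a diagonal reflection.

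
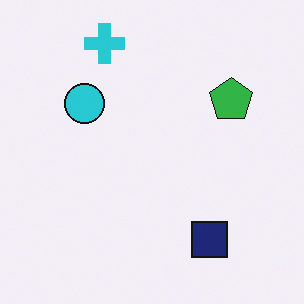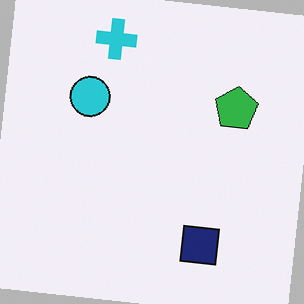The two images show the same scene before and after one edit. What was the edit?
This is the original image rotated clockwise by a small amount.

Every shape is tilted by the same angle and the image corners show triangular fill wedges — a whole-image rotation by a non-right angle.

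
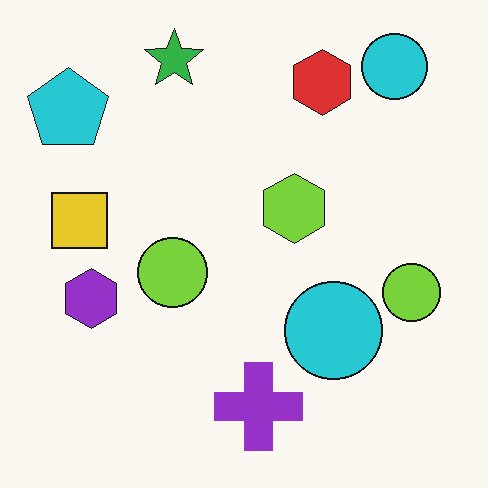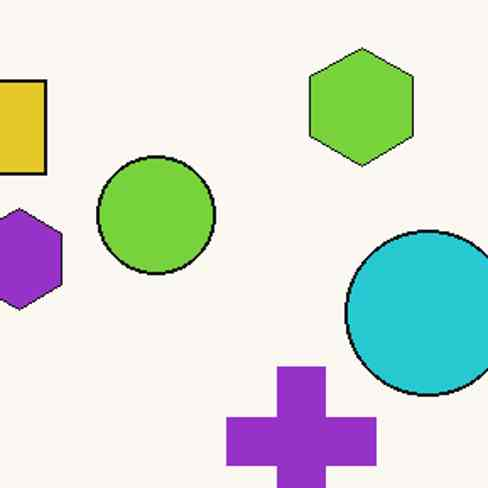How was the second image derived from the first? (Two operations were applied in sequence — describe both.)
The image was cropped tightly and scaled back up, then given moderate JPEG compression.

The visible shapes are larger and the field of view is narrower; shapes near the original edges may be partly or wholly outside the frame — a crop-and-rescale. Blocky 8×8 compression artifacts appear around shape edges and the flat background shows ringing — characteristic JPEG degradation.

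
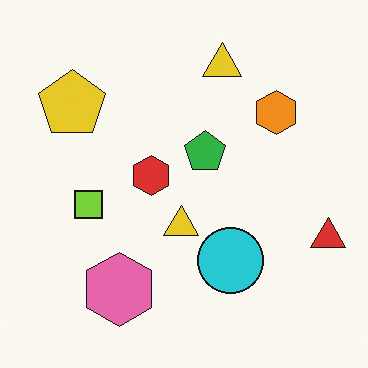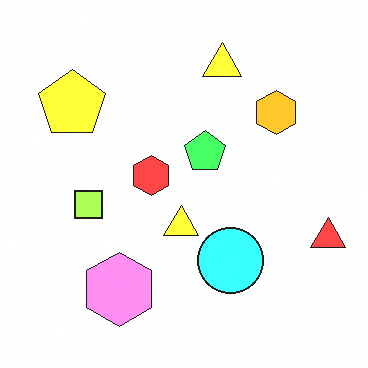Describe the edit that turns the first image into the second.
The transformation is: substantially brightened.

Every pixel — background and shapes alike — is uniformly brightened.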